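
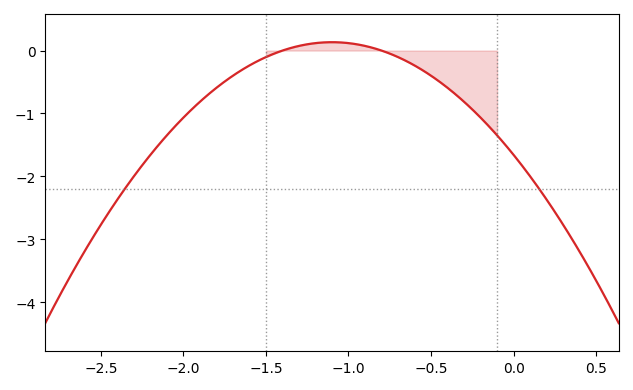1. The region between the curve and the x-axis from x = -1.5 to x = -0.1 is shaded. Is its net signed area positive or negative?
negative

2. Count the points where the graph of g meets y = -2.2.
2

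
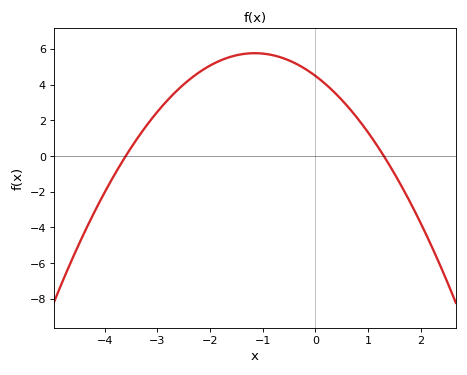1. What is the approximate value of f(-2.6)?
3.74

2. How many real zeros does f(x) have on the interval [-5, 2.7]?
2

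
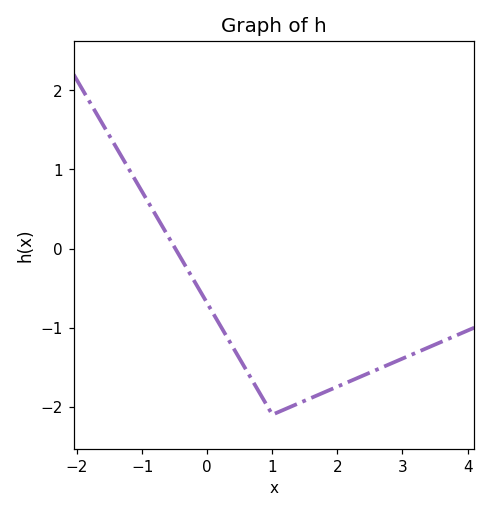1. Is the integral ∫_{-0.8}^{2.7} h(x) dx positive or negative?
negative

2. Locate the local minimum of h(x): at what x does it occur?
1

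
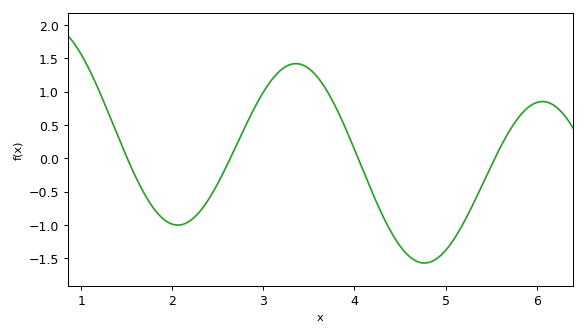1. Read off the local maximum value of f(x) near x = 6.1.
0.85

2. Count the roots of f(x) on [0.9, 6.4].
4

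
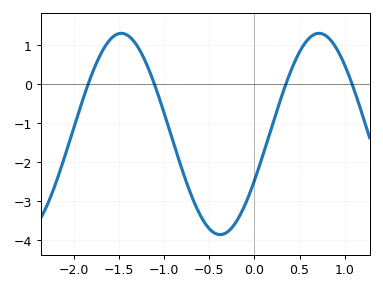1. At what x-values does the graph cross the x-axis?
-1.84, -1.11, 0.347, 1.08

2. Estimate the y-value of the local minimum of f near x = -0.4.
-3.85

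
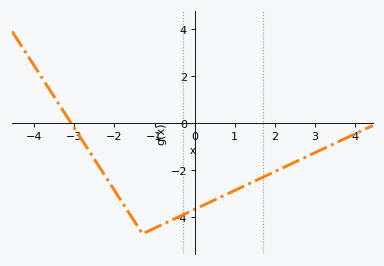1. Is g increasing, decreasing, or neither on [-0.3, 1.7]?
increasing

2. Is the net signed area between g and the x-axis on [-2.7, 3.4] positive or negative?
negative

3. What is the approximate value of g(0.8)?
-3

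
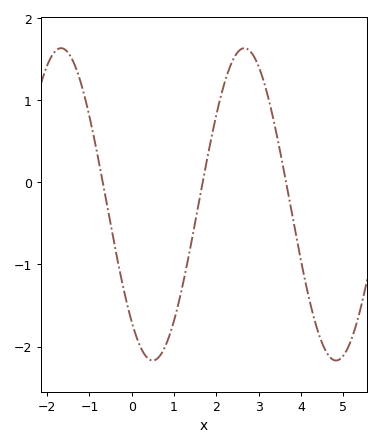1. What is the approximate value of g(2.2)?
1.22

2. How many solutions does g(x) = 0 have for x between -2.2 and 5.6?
3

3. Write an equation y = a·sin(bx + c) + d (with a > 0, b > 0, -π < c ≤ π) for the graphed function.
y = 1.9sin(1.45x - 2.29) - 0.27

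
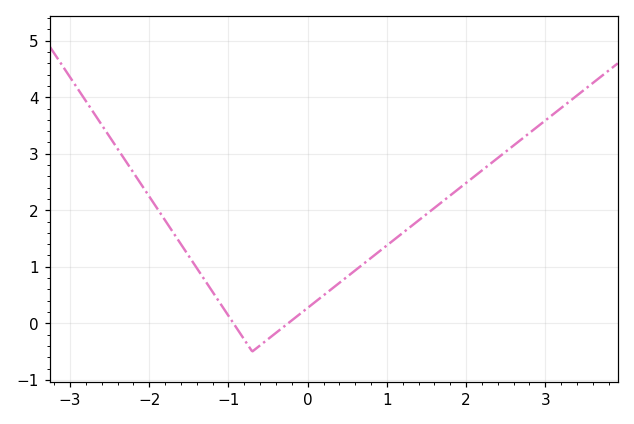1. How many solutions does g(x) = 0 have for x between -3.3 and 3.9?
2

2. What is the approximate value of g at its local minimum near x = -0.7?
-0.497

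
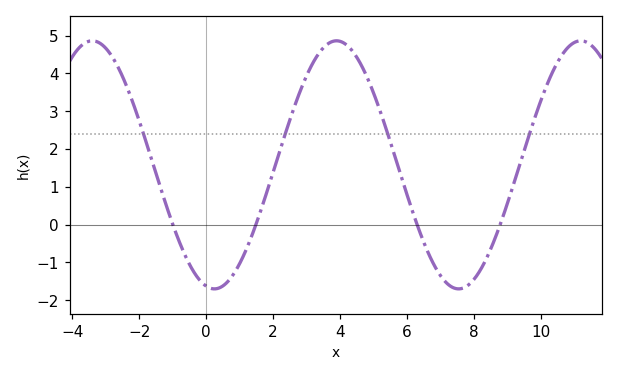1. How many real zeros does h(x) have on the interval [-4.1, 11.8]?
4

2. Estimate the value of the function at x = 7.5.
-1.7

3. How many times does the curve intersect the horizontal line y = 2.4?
4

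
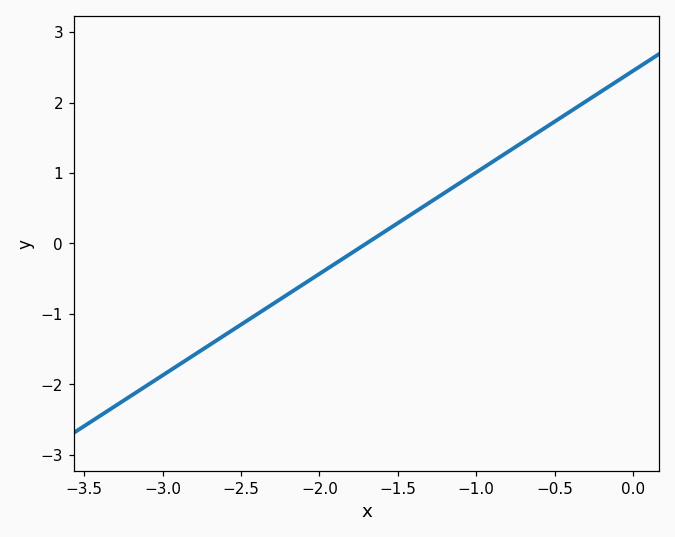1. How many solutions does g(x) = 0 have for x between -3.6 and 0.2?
1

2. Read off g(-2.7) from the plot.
-1.4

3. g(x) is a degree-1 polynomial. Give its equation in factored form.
y = 1.44(x + 1.7)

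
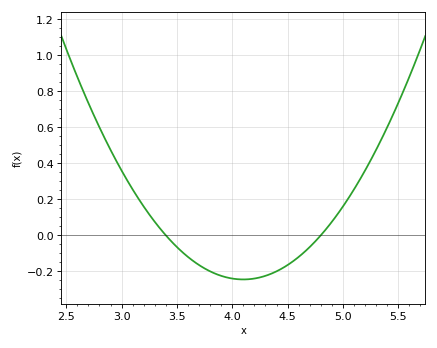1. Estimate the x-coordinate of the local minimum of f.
4.1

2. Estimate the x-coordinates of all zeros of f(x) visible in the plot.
3.4, 4.8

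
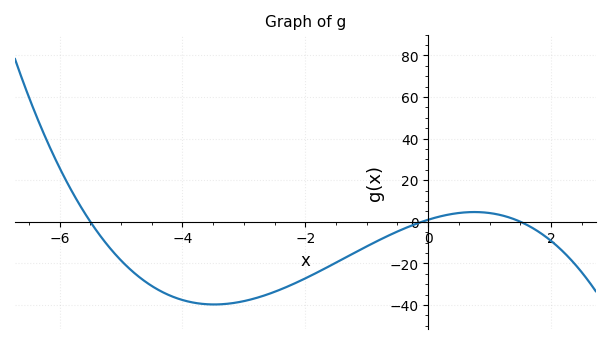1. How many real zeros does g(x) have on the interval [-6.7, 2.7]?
3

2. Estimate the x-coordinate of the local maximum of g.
0.8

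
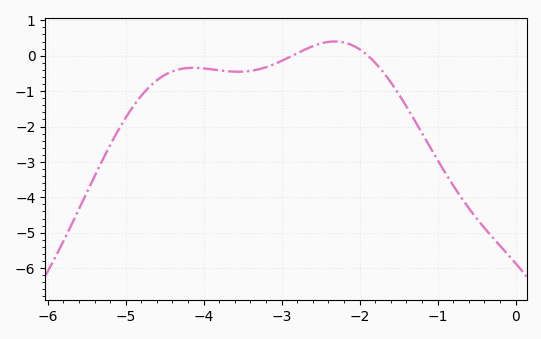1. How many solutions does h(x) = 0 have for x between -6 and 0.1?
2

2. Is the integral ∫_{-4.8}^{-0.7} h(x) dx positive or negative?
negative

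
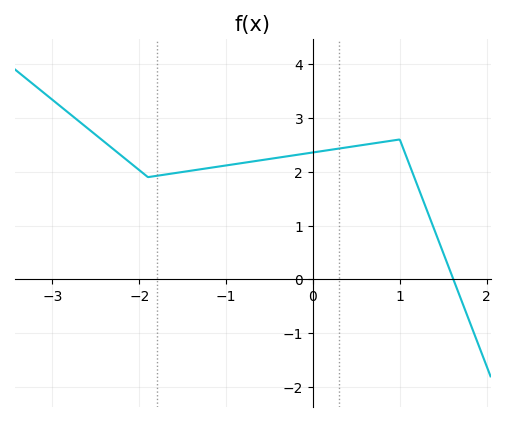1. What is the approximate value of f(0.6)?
2.5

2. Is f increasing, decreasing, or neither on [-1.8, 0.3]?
increasing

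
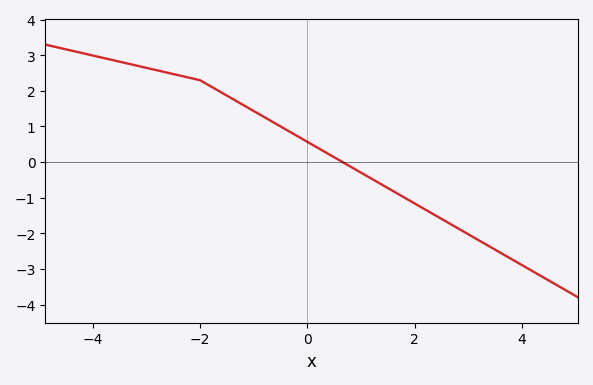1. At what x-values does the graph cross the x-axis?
0.658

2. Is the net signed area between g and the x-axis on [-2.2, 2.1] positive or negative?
positive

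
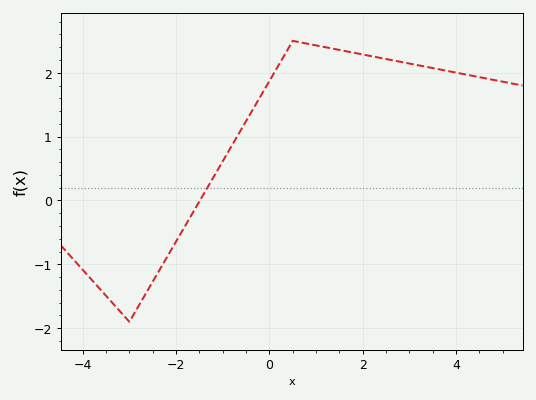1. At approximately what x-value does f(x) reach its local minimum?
-3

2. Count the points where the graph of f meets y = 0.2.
1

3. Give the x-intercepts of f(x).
-1.4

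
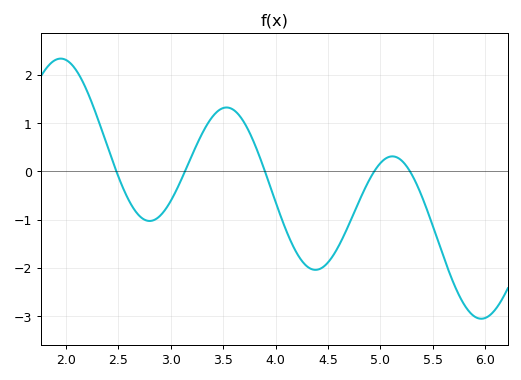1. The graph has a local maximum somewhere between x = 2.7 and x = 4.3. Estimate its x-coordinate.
3.5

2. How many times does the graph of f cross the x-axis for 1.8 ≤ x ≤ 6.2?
5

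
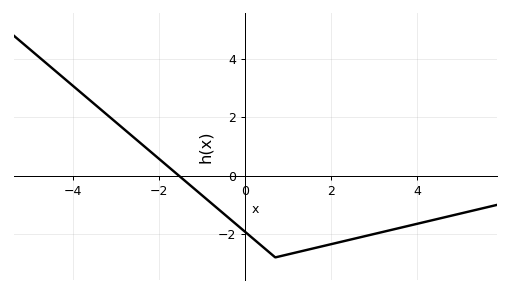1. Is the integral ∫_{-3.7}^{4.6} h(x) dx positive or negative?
negative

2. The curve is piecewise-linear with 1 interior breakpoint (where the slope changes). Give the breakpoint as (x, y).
(0.7, -2.8)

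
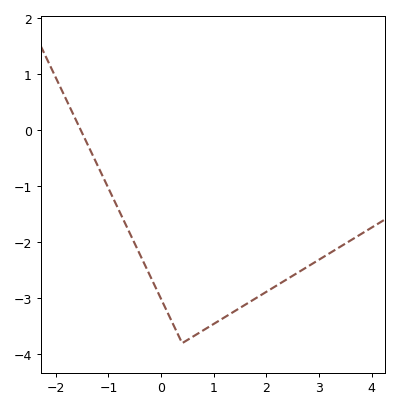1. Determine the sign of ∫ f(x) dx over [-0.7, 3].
negative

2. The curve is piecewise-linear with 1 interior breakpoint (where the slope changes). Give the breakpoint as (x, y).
(0.4, -3.8)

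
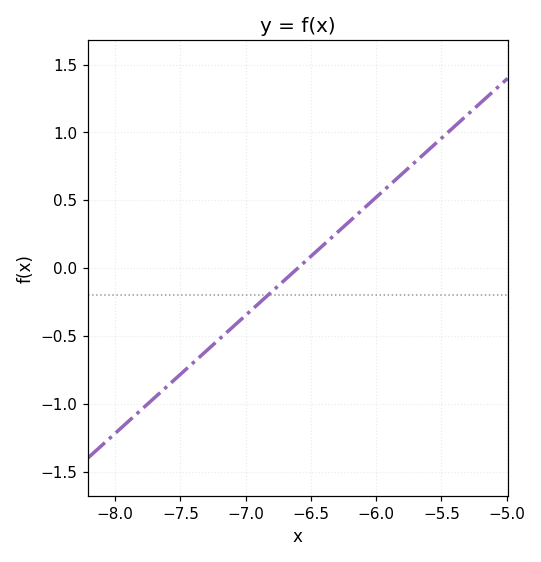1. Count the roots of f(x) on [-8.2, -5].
1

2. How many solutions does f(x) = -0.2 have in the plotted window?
1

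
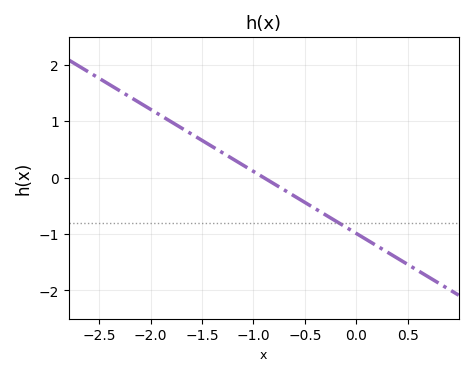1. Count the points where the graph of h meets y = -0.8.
1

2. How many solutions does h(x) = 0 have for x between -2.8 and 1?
1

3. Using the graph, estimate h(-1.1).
0.2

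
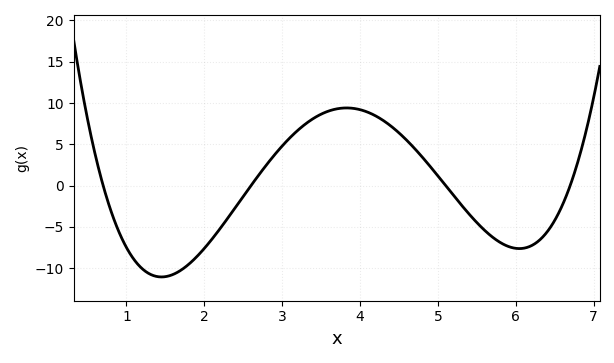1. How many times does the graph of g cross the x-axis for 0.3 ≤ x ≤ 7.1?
4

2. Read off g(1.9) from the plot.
-8.64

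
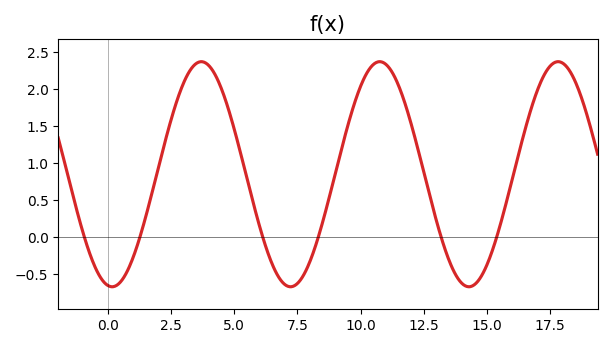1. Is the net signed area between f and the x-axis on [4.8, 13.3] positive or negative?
positive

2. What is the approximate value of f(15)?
-0.35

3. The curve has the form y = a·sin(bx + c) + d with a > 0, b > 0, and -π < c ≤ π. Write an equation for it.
y = 1.52sin(0.89x - 1.7) + 0.85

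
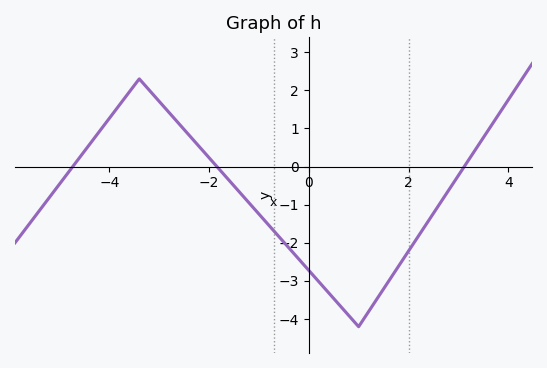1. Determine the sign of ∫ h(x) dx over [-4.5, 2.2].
negative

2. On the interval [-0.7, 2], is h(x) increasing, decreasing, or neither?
neither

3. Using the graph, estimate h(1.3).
-3.61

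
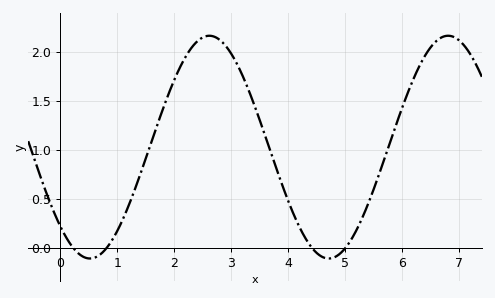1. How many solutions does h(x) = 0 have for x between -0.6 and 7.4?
4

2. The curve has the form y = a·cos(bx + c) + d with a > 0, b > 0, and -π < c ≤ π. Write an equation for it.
y = 1.14cos(1.5x + 2.36) + 1.03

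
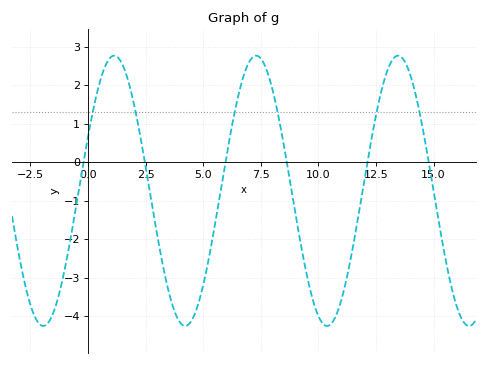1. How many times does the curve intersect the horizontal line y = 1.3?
6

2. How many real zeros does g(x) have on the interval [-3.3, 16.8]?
6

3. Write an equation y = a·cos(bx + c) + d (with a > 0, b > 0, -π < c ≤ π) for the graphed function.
y = 3.51cos(1x - 1.2) - 0.74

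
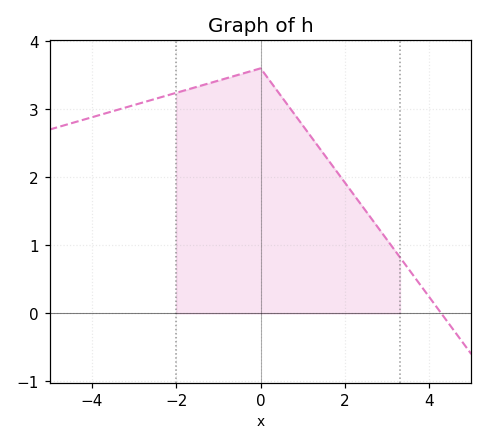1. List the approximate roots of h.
4.28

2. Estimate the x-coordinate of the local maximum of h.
0.001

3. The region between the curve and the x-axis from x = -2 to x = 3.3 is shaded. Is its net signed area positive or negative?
positive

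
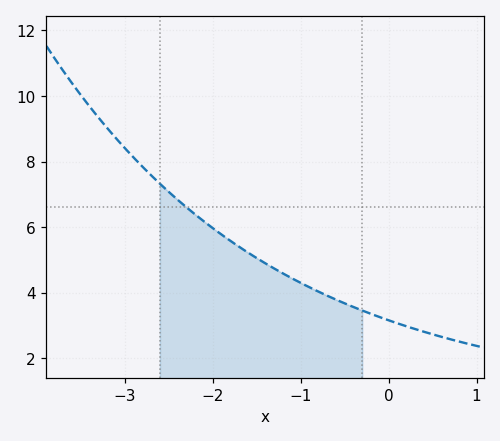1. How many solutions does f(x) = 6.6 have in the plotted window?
1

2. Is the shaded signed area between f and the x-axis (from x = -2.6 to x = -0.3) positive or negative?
positive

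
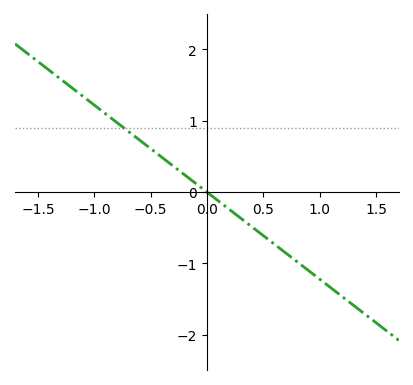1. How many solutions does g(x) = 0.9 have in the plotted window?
1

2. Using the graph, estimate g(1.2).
-1.5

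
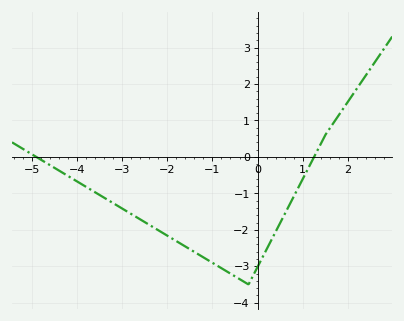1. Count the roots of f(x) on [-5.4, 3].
2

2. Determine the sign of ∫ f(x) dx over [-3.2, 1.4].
negative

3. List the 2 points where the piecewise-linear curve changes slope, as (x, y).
(-0.2, -3.5); (1.5, 0.6)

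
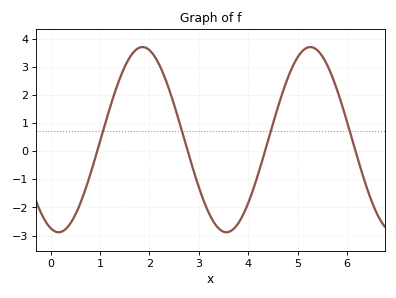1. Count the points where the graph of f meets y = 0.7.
4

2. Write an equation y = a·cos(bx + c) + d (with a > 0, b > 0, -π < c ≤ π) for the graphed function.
y = 3.29cos(1.9x + 2.8) + 0.41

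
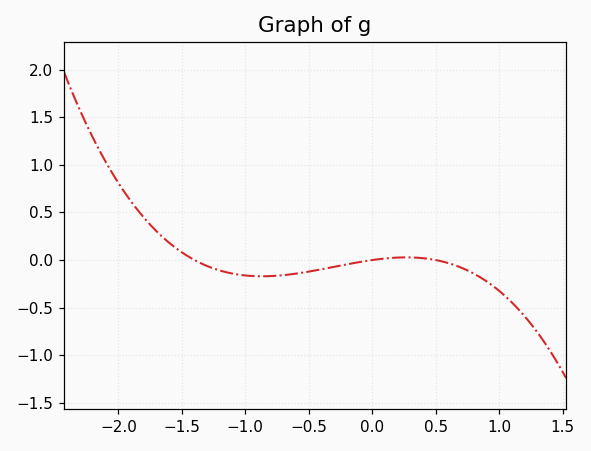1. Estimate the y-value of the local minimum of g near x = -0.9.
-0.15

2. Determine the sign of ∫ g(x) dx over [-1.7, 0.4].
negative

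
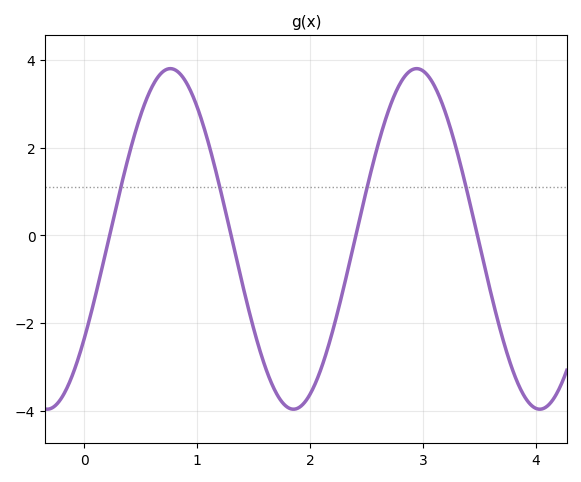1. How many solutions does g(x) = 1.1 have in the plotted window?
4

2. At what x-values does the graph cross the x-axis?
0.2, 1.3, 2.4, 3.5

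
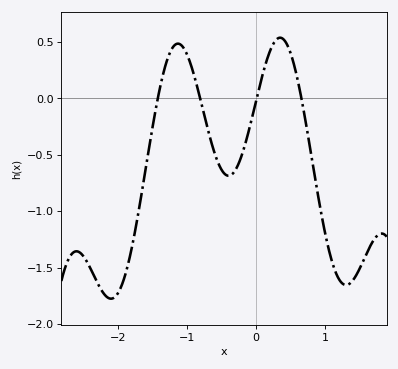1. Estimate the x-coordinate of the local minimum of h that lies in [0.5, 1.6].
1.31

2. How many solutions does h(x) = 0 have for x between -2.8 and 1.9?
4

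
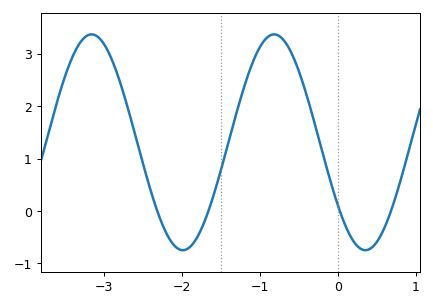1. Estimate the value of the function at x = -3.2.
3.4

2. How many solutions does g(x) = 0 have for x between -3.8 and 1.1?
4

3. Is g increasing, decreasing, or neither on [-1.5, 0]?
neither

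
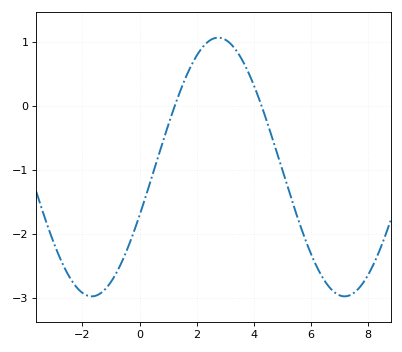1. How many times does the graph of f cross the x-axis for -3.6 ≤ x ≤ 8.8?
2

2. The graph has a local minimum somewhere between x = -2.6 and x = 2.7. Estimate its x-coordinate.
-1.6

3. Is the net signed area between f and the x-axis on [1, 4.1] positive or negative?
positive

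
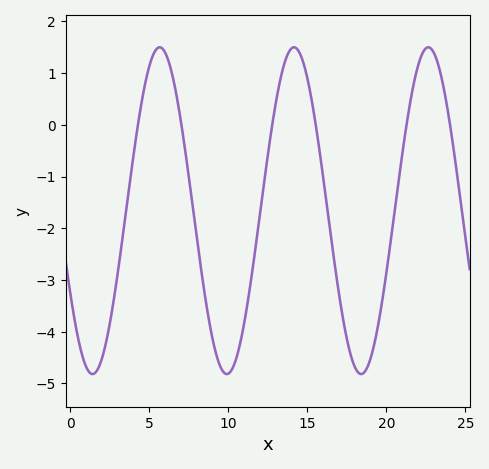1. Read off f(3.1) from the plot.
-2.68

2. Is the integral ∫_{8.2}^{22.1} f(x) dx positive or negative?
negative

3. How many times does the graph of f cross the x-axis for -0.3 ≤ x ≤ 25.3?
6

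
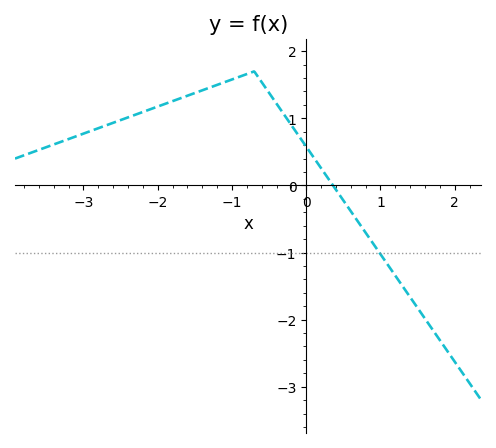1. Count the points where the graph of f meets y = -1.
1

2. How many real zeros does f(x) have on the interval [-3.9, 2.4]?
1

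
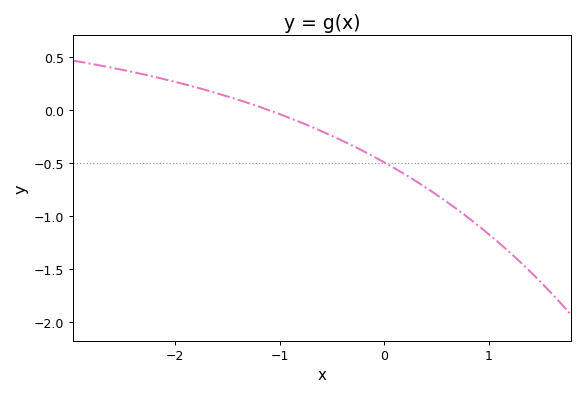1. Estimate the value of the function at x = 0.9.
-1.09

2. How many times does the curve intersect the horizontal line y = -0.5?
1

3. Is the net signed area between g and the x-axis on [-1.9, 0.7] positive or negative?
negative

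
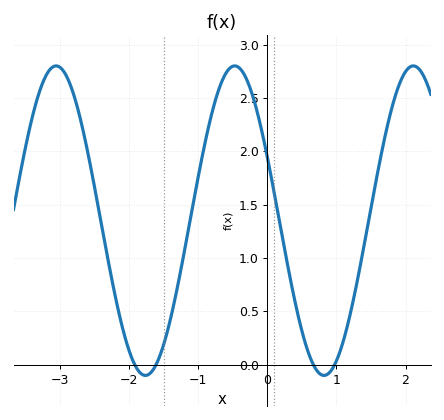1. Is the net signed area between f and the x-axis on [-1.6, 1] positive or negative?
positive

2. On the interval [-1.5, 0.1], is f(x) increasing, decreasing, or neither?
neither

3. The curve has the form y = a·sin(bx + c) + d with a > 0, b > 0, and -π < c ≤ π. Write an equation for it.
y = 1.45sin(2.4x + 2.7) + 1.35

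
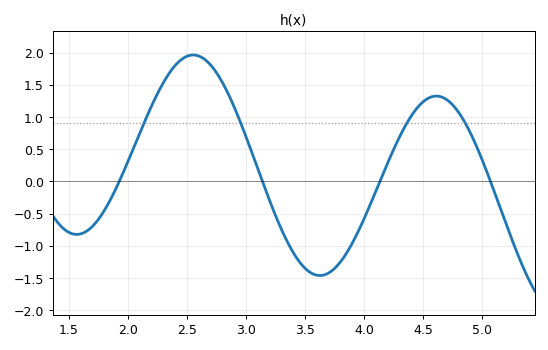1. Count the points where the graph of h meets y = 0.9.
4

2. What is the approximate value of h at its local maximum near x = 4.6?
1.35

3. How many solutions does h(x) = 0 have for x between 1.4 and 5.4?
4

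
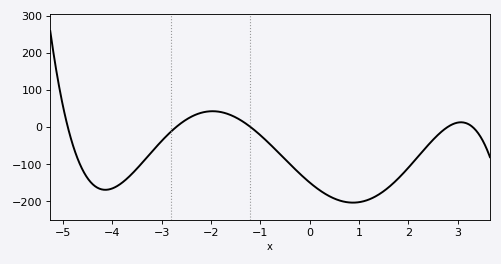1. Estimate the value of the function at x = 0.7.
-201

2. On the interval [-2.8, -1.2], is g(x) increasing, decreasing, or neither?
neither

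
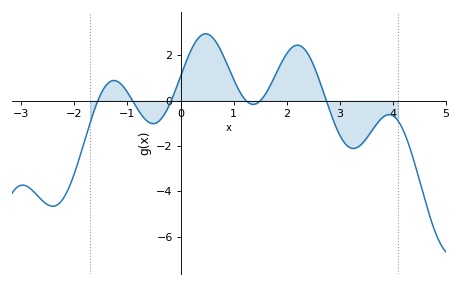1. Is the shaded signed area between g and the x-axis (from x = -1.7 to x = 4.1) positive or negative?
positive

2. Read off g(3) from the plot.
-1.6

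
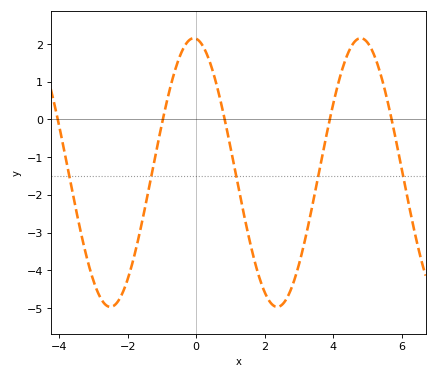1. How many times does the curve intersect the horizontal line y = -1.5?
5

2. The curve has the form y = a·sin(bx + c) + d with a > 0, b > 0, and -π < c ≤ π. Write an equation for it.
y = 3.56sin(1.3x + 1.7) - 1.41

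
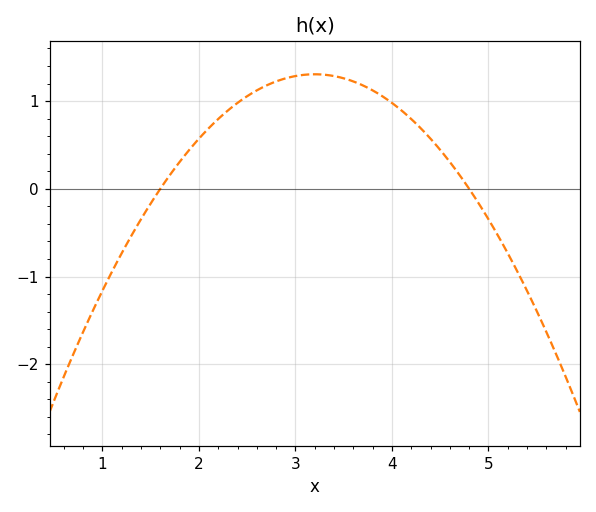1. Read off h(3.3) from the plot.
1.3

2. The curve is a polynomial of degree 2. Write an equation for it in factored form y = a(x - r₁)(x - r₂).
y = -0.51(x - 1.6)(x - 4.8)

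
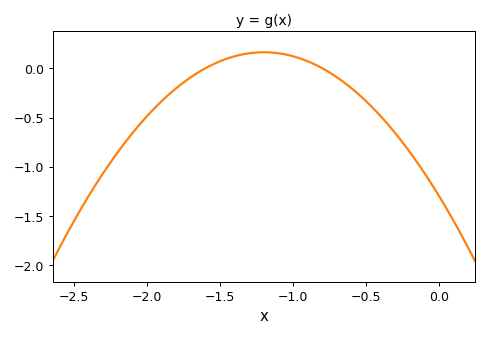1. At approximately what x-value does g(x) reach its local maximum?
-1.2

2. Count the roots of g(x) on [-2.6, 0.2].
2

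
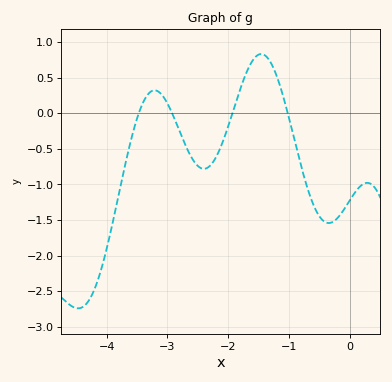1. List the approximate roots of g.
-3.47, -2.92, -1.93, -1.02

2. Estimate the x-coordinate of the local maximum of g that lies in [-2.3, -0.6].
-1.46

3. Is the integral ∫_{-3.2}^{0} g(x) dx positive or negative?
negative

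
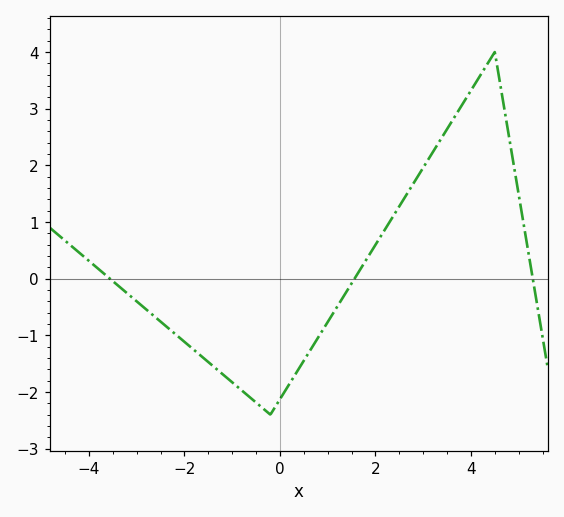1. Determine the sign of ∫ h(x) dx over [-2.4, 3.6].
negative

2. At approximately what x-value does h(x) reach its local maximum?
4.4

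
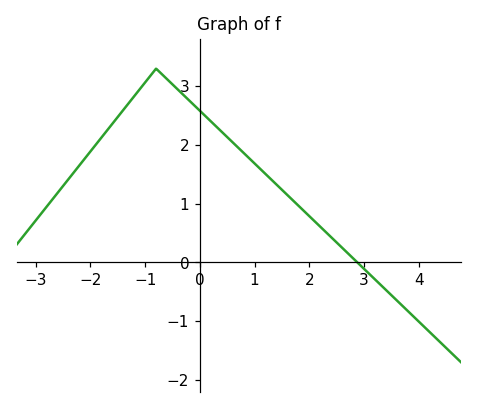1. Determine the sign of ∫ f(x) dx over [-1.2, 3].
positive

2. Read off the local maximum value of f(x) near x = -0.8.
3.3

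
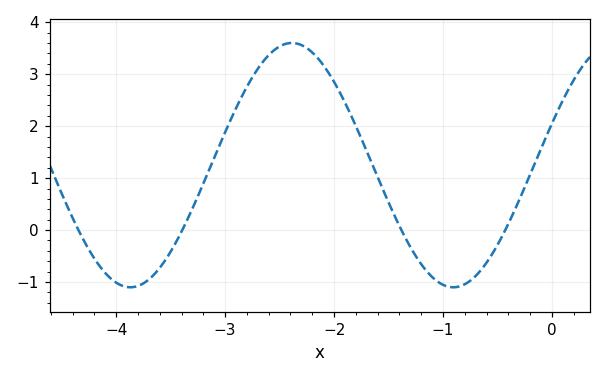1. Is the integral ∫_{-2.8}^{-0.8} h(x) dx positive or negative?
positive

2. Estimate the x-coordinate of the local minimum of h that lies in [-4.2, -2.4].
-3.87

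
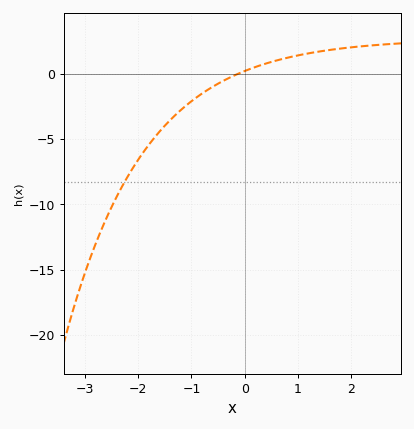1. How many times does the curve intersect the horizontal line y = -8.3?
1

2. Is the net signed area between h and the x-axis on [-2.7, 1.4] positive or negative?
negative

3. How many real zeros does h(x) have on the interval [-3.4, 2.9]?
1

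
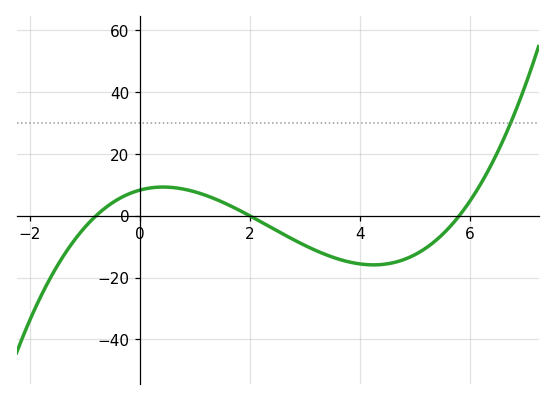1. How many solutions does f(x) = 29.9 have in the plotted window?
1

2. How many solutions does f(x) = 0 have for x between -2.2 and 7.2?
3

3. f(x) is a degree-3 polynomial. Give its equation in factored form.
y = 0.9(x + 0.8)(x - 2)(x - 5.8)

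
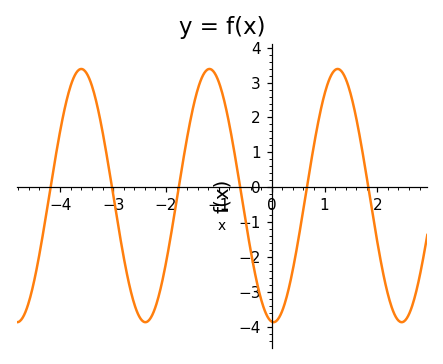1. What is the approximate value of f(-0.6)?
0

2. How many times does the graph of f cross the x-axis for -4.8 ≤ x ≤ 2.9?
6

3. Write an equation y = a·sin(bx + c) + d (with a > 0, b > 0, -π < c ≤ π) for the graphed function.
y = 3.63sin(2.6x - 1.7) - 0.24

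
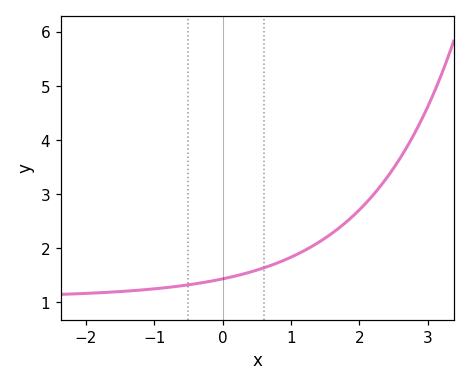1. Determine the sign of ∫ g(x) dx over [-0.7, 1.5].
positive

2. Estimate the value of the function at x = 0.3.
1.52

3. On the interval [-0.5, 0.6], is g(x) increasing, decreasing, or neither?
increasing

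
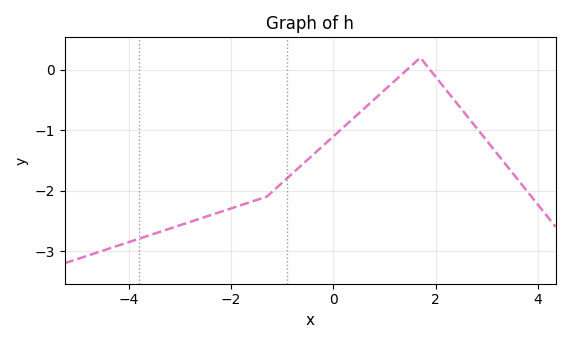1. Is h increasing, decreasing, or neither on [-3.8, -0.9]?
increasing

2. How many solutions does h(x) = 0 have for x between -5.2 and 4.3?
2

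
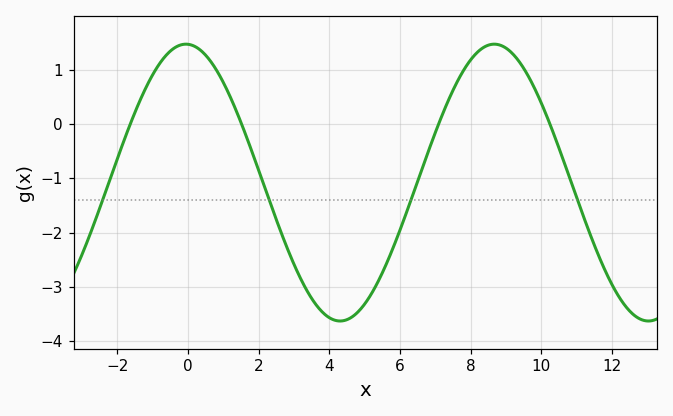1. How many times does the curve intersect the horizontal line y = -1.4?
4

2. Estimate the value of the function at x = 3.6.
-3.3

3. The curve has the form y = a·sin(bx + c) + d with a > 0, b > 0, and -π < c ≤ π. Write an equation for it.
y = 2.55sin(0.72x + 1.6) - 1.08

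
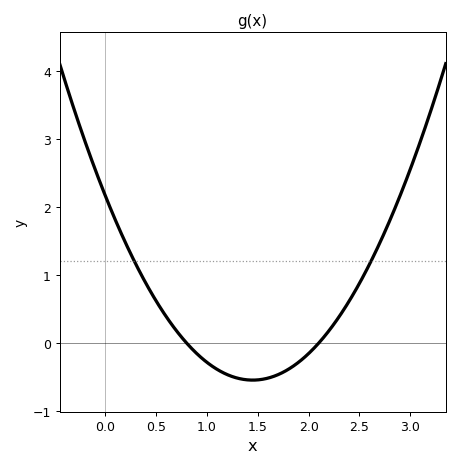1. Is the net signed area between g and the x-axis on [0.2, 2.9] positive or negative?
positive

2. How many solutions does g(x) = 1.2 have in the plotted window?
2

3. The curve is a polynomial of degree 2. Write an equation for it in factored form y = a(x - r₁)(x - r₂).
y = 1.29(x - 0.8)(x - 2.1)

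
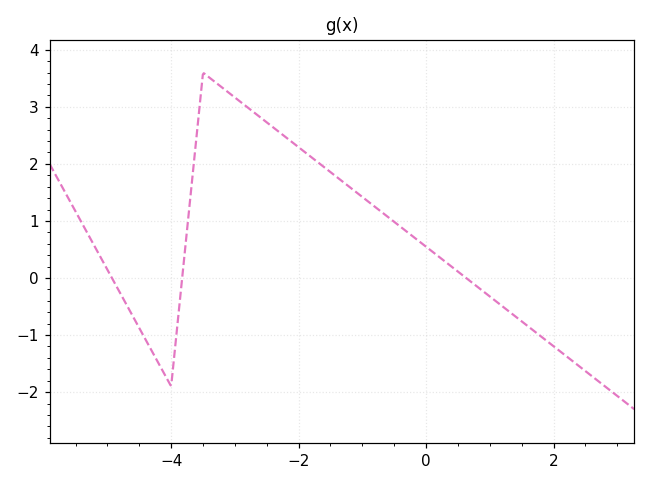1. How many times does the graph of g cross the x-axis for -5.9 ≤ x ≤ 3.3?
3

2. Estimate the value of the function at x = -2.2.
2.5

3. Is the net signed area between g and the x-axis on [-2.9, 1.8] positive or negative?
positive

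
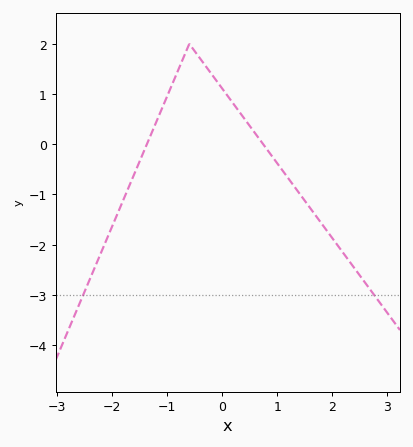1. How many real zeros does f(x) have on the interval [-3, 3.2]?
2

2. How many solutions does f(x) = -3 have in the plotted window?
2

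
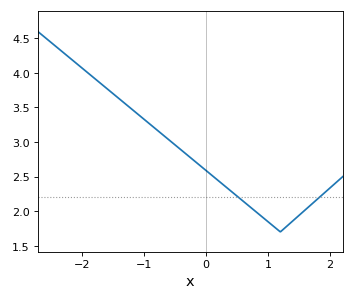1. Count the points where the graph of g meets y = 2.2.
2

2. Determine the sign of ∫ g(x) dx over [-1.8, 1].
positive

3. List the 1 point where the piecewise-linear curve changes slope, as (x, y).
(1.2, 1.7)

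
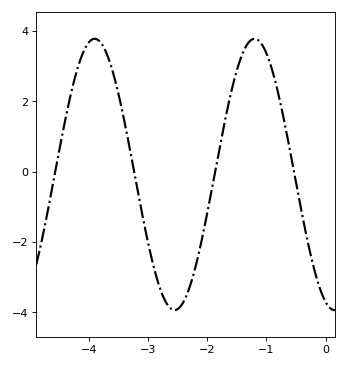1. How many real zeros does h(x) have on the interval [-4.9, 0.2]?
4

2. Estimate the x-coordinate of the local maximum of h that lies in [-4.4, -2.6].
-3.9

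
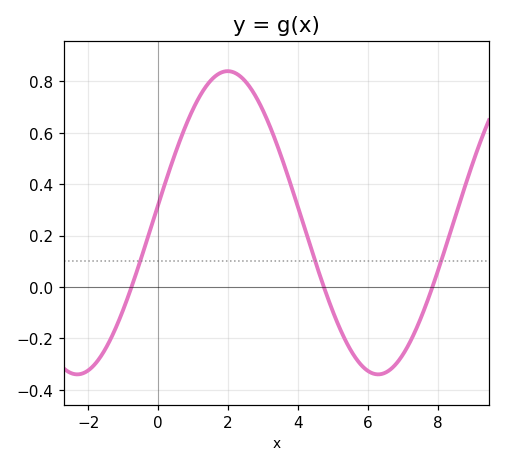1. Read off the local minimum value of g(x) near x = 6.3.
-0.34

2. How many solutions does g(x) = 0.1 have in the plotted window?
3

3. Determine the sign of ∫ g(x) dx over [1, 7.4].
positive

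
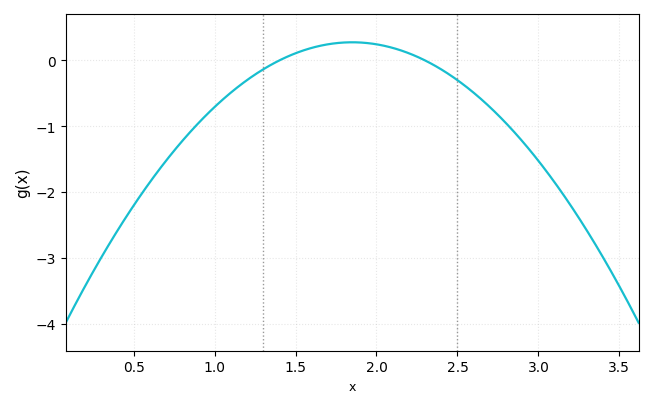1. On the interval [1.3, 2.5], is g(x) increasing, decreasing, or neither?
neither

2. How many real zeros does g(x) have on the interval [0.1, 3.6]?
2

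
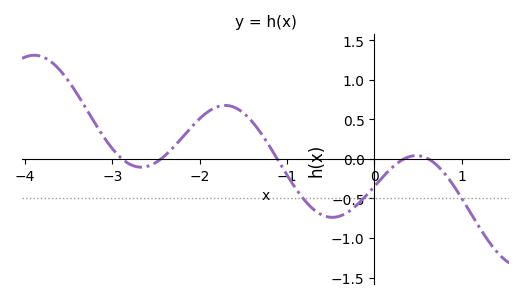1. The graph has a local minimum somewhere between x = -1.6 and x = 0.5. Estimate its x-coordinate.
-0.5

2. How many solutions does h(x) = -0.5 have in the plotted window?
3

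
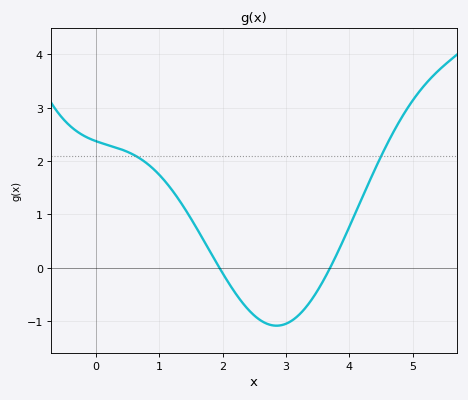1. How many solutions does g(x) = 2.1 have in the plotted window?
2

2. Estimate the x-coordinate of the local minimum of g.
2.9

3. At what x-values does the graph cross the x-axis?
1.9, 3.7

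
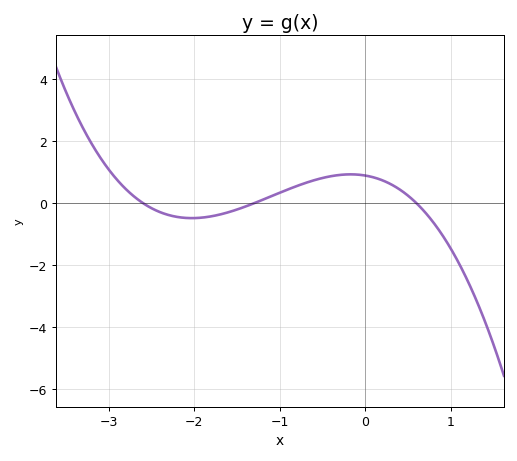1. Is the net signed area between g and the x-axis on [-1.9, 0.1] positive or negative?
positive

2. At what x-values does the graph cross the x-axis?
-2.6, -1.3, 0.6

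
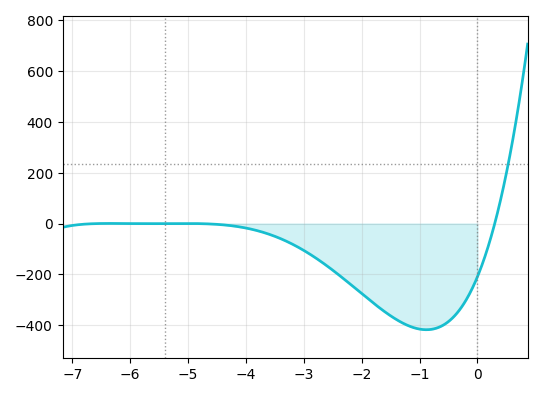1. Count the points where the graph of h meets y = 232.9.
1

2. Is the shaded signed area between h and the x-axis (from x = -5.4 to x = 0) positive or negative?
negative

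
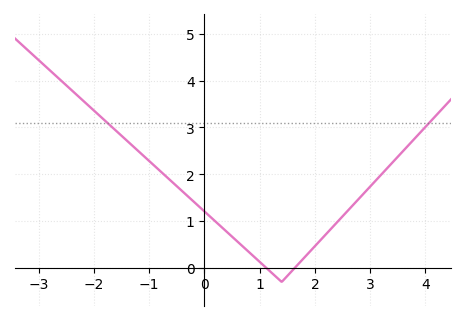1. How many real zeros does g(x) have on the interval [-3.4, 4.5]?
2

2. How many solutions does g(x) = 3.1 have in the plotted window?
2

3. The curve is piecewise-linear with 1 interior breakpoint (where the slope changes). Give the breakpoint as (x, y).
(1.4, -0.3)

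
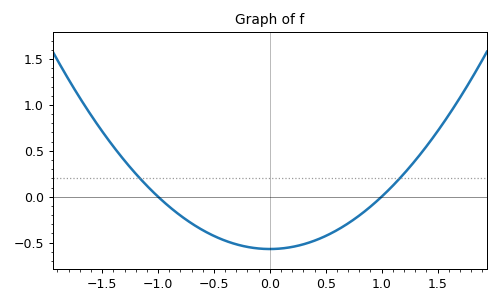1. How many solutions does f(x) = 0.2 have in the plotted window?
2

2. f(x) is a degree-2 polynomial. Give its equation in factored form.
y = 0.57(x + 1)(x - 1)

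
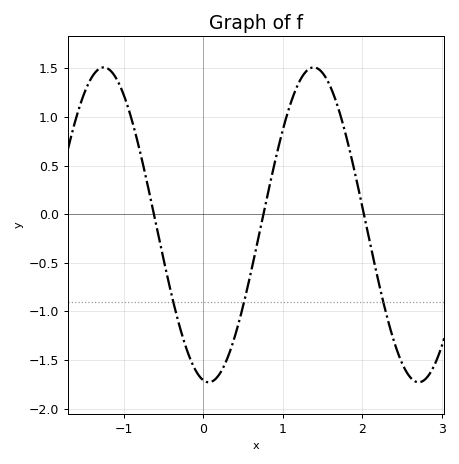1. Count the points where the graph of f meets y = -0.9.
3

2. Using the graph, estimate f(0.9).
0.538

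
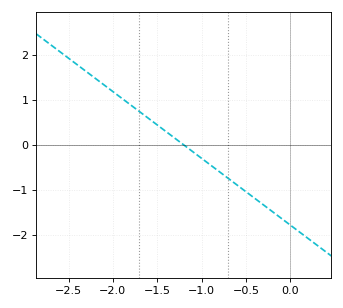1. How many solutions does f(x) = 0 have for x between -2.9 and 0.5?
1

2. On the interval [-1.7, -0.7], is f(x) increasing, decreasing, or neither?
decreasing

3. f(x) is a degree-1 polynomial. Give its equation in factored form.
y = -1.48(x + 1.2)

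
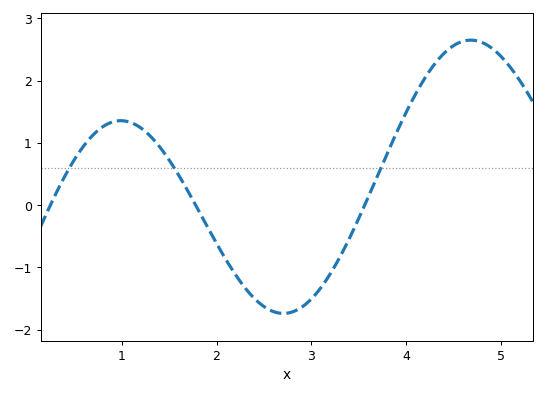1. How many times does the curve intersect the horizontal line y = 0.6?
3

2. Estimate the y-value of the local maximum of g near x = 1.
1.35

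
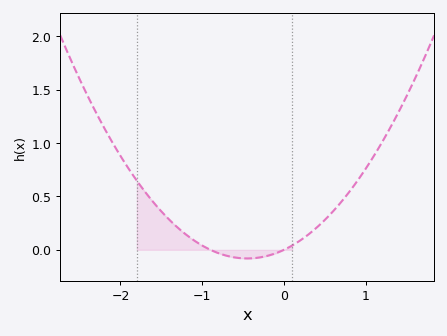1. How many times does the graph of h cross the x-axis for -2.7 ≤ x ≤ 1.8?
2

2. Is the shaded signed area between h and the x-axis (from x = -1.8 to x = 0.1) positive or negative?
positive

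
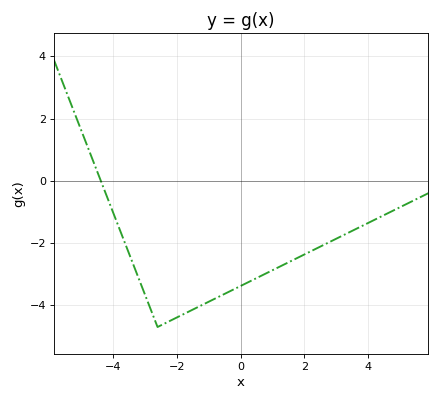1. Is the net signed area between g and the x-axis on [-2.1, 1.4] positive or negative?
negative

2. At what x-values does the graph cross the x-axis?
-4.38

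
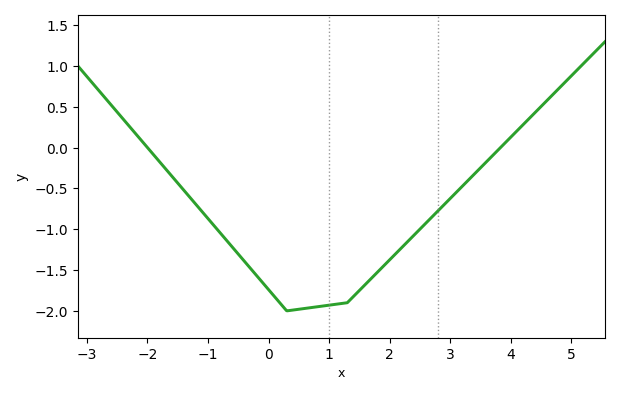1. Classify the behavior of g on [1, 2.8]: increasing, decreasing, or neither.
increasing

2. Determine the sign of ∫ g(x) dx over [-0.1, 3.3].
negative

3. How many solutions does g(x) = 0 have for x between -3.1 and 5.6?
2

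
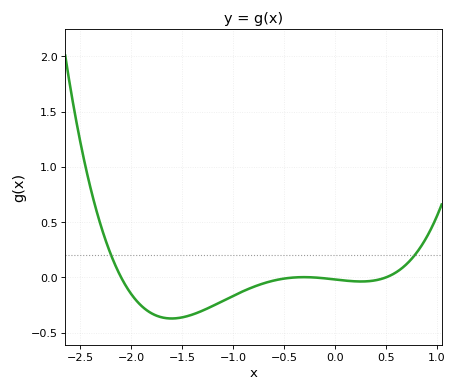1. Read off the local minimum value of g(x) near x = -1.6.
-0.37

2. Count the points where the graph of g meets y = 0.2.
2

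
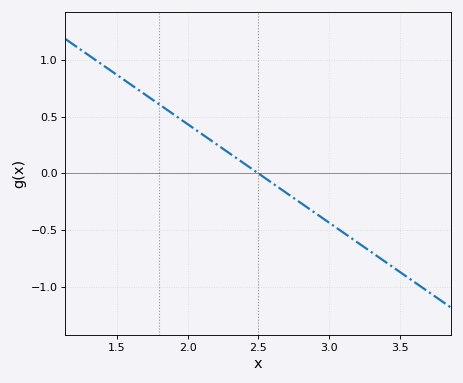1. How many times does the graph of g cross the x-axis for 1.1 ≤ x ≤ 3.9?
1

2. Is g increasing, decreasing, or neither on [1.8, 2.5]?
decreasing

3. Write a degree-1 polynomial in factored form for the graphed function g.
y = -0.87(x - 2.5)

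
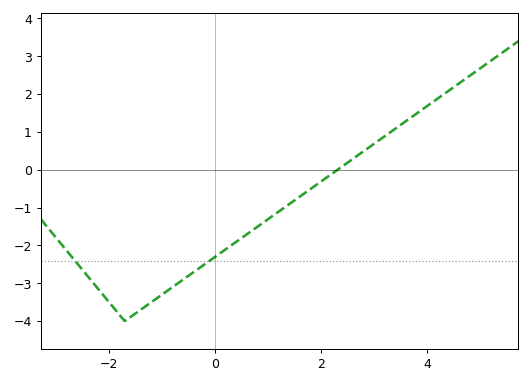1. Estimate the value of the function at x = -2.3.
-2.98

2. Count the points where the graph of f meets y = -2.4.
2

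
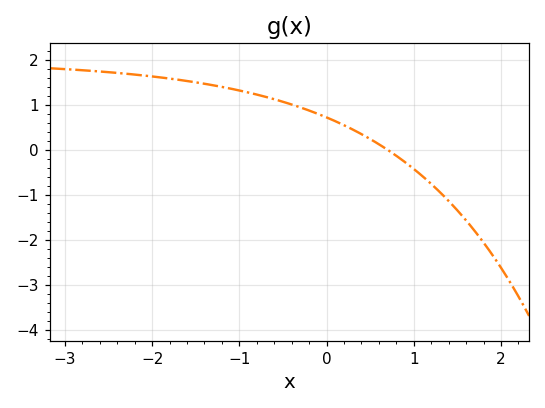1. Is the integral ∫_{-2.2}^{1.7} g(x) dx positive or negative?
positive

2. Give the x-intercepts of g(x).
0.7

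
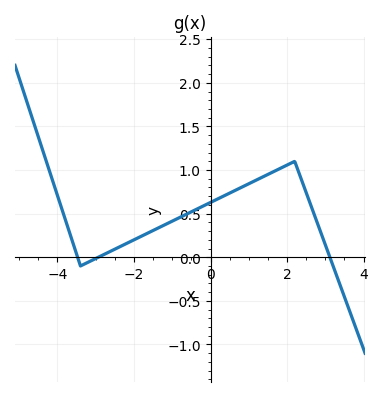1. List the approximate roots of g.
-3.4, -3, 3.2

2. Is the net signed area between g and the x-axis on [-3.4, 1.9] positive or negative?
positive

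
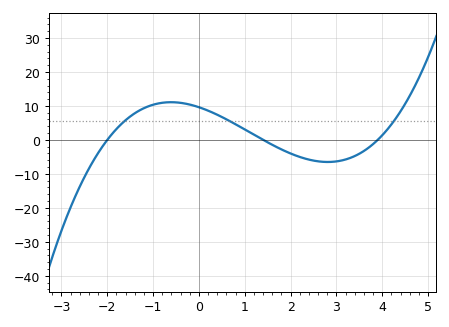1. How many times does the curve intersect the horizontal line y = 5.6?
3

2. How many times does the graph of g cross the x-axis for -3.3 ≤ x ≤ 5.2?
3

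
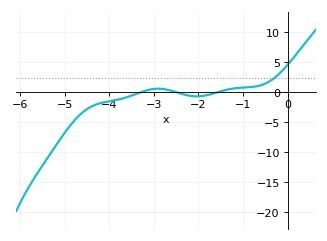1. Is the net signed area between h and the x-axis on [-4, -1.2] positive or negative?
negative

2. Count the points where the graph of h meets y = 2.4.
1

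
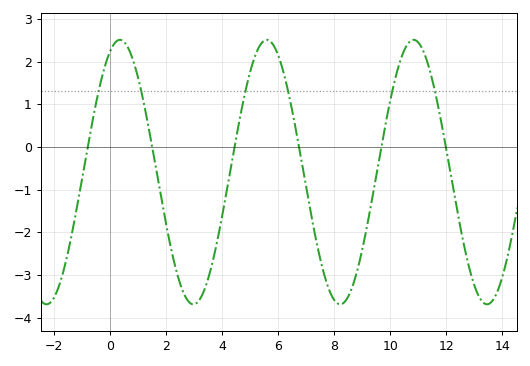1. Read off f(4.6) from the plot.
0.6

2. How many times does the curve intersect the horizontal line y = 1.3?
6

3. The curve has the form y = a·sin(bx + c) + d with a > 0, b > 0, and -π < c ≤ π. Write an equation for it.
y = 3.1sin(1.2x + 1.1) - 0.59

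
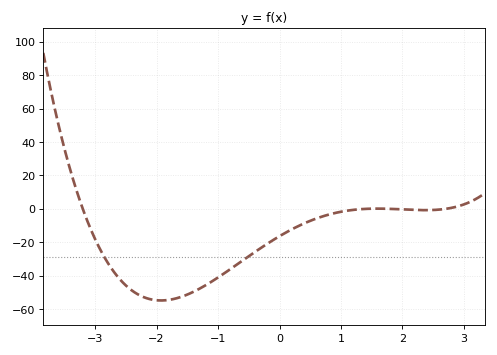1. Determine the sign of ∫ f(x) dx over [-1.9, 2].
negative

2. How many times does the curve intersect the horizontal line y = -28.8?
2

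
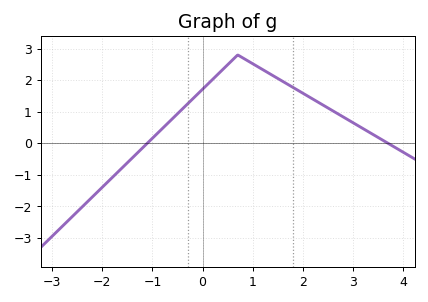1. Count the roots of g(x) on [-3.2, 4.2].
2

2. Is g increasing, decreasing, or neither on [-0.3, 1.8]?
neither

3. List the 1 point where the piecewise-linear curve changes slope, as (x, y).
(0.7, 2.8)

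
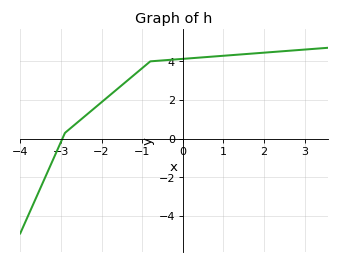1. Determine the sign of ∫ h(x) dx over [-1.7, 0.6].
positive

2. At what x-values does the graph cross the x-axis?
-3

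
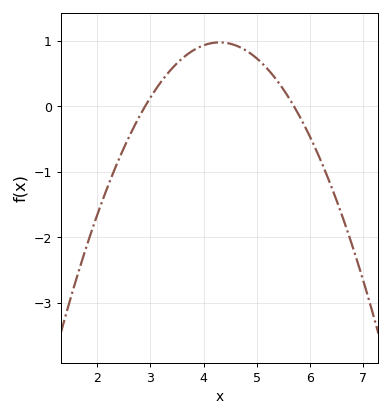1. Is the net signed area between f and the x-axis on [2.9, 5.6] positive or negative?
positive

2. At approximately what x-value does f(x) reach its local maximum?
4.3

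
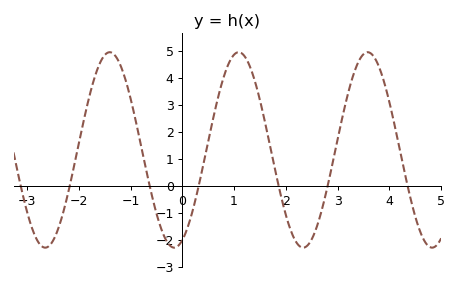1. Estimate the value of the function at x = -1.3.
4.83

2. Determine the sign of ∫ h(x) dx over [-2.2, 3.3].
positive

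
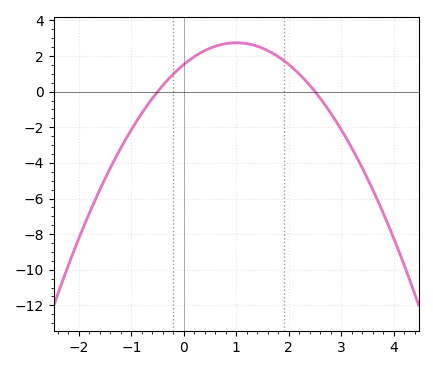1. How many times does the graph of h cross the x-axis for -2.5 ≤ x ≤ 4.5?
2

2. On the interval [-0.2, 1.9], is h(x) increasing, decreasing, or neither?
neither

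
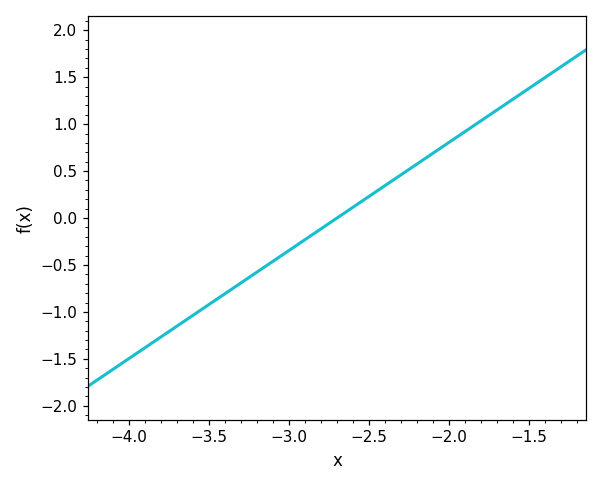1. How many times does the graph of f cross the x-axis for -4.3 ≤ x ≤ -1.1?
1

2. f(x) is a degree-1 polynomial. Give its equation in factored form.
y = 1.15(x + 2.7)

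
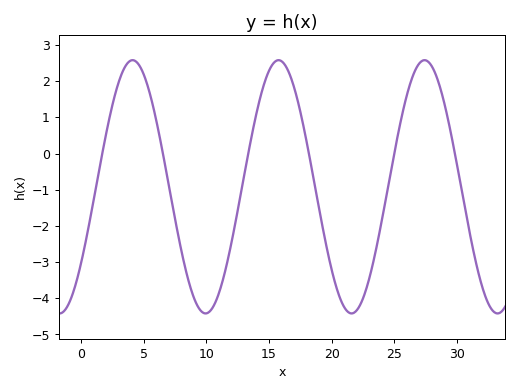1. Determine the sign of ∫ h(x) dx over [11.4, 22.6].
negative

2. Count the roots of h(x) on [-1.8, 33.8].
6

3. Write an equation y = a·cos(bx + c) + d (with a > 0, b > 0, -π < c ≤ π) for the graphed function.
y = 3.5cos(0.54x - 2.2) - 0.92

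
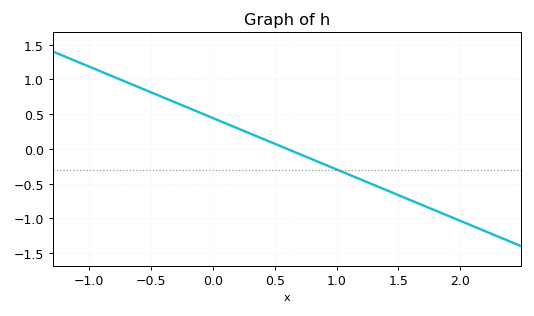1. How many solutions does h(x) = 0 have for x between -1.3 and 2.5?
1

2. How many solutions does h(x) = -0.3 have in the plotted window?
1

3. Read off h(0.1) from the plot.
0.35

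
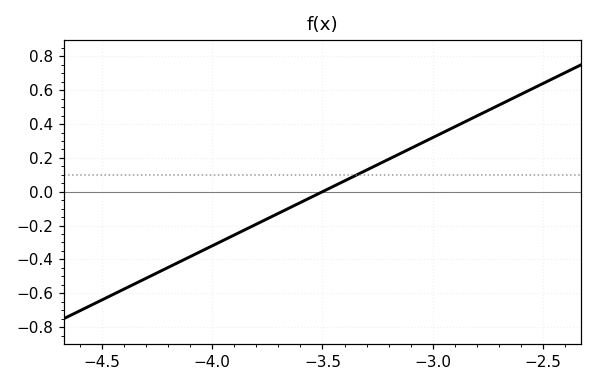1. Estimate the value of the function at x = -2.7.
0.512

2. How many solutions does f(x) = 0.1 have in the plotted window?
1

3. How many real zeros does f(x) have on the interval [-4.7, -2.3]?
1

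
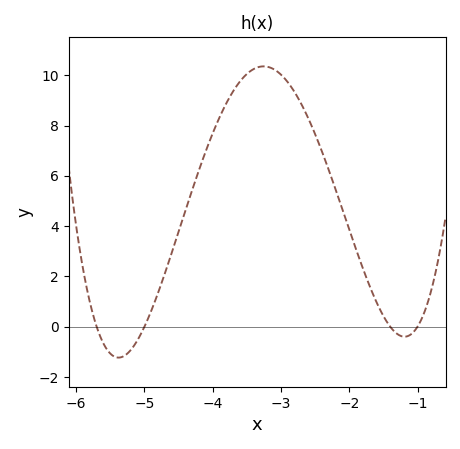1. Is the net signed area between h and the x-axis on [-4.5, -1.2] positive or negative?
positive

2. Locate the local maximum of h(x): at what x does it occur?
-3.26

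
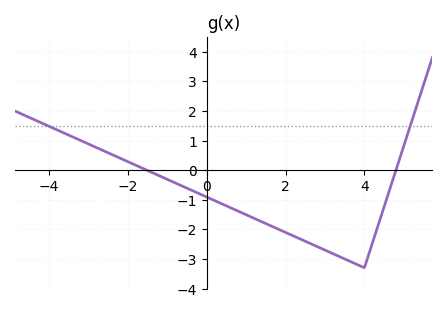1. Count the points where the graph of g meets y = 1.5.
2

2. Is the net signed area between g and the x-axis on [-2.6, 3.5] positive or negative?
negative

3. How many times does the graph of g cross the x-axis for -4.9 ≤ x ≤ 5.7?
2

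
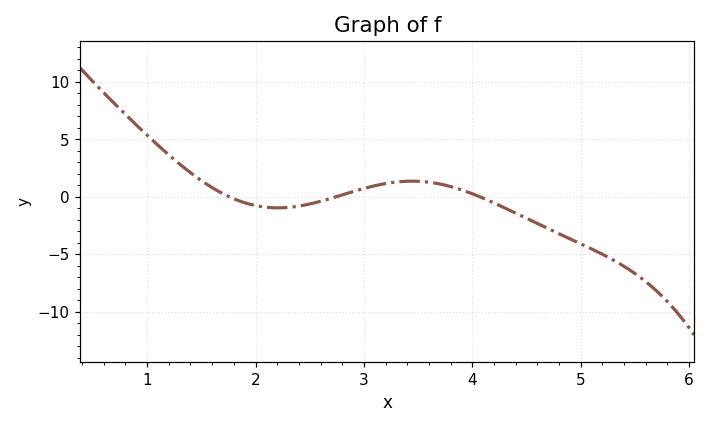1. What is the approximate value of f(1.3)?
2.84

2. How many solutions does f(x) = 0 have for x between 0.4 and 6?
3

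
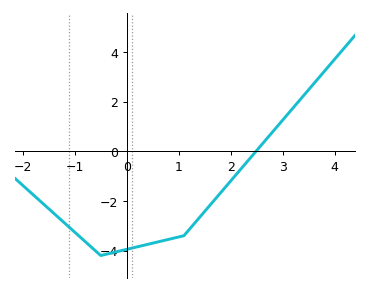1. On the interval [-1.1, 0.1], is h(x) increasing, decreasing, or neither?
neither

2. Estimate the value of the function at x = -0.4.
-4.2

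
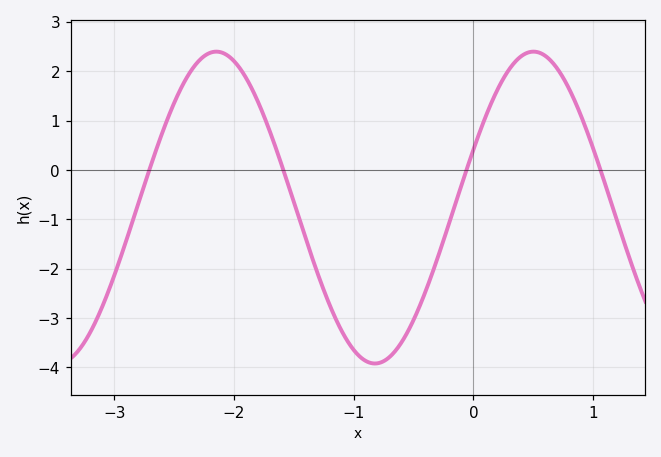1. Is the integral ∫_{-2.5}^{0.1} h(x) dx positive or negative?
negative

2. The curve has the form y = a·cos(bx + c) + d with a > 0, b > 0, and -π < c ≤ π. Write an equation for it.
y = 3.16cos(2.4x - 1.2) - 0.76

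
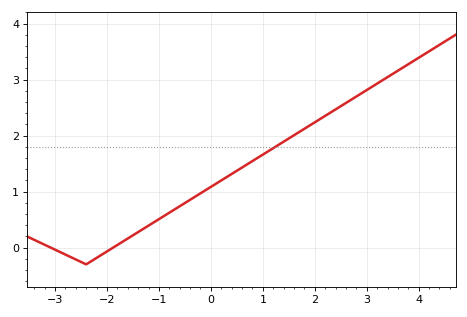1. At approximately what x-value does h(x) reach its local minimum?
-2.4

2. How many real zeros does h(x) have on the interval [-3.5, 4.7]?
2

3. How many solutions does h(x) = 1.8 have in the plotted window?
1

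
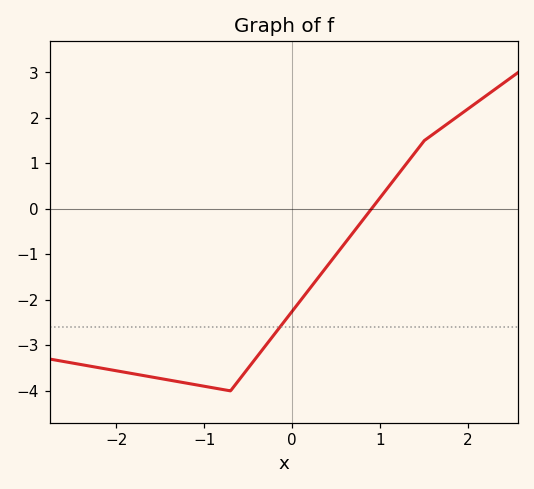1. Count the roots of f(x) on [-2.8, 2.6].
1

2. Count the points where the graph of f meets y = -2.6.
1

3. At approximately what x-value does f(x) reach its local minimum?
-0.7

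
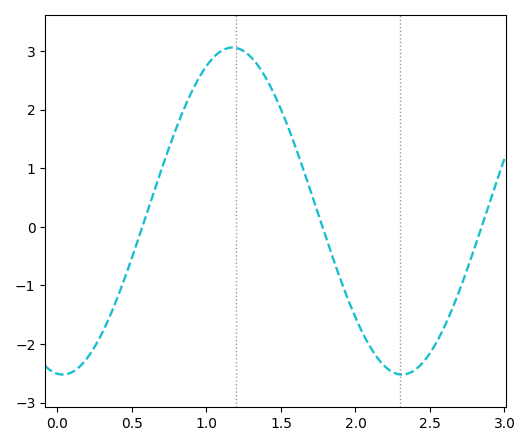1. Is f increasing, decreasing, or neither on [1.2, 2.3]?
decreasing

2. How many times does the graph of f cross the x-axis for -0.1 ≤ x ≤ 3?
3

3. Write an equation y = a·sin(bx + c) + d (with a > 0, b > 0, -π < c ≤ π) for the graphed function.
y = 2.79sin(2.76x - 1.67) + 0.27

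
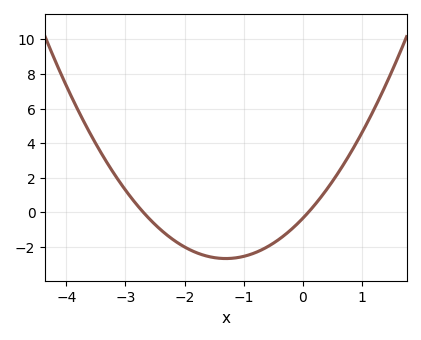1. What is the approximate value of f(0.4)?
1.27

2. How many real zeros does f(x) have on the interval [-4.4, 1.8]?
2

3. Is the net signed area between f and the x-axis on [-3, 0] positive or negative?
negative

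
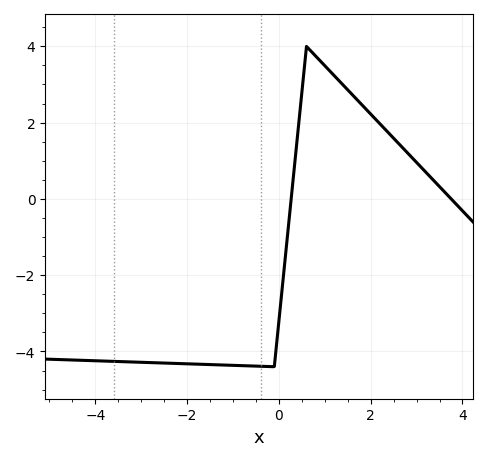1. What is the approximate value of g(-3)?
-4.2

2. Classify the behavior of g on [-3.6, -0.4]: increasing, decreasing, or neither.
decreasing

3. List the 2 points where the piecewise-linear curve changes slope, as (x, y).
(-0.1, -4.4); (0.6, 4)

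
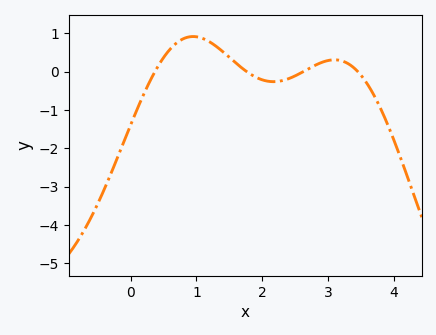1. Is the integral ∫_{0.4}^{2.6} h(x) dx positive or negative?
positive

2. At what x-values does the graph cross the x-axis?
0.37, 1.76, 2.63, 3.45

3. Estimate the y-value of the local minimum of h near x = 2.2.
-0.264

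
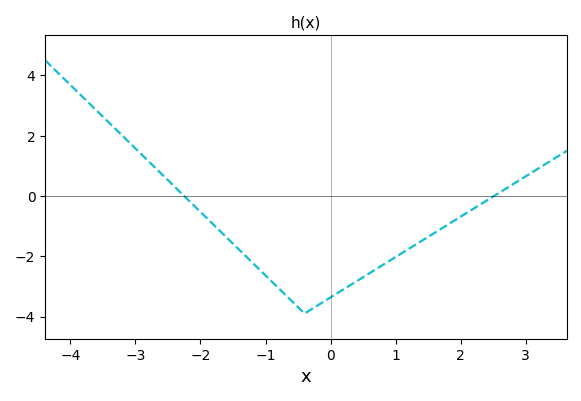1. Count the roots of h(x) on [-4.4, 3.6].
2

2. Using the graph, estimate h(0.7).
-2.4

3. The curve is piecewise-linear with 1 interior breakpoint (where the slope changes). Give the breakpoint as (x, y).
(-0.4, -3.9)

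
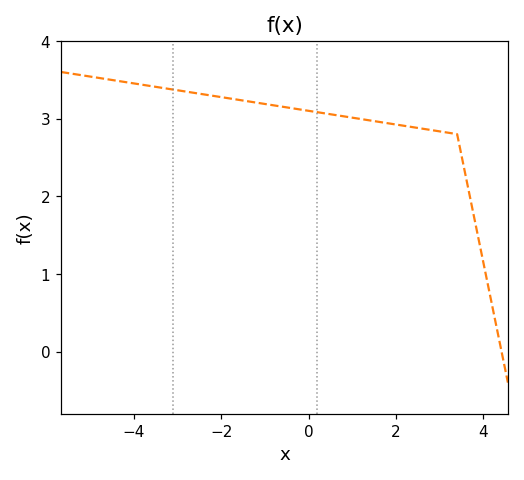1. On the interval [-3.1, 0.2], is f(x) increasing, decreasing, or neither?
decreasing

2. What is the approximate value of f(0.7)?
3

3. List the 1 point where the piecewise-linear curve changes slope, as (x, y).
(3.4, 2.8)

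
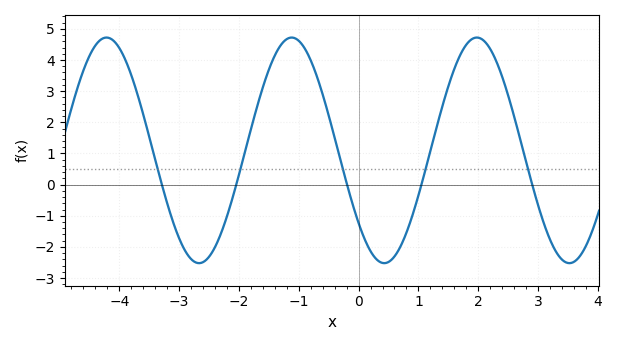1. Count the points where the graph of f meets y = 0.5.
5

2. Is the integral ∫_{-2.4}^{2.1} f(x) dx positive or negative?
positive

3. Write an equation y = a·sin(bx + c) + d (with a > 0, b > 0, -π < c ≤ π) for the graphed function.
y = 3.62sin(2x - 2.4) + 1.1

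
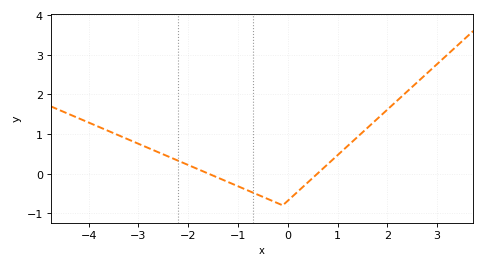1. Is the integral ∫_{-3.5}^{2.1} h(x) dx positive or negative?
positive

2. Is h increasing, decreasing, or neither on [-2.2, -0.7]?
decreasing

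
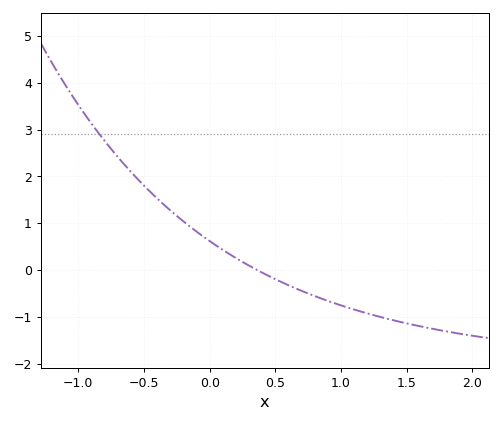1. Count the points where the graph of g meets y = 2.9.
1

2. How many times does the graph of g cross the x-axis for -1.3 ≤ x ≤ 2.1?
1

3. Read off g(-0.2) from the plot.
1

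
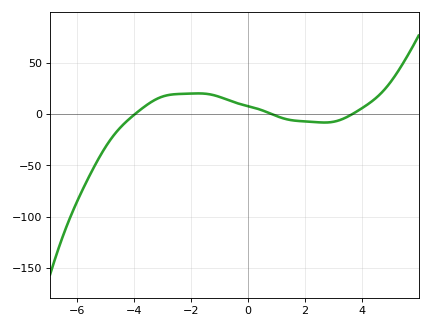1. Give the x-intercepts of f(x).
-3.97, 0.816, 3.67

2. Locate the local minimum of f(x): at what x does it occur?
2.69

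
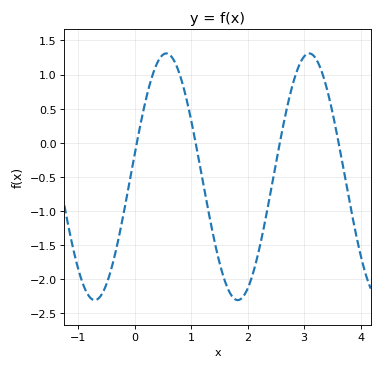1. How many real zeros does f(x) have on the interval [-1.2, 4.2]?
4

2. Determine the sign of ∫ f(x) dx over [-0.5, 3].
negative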